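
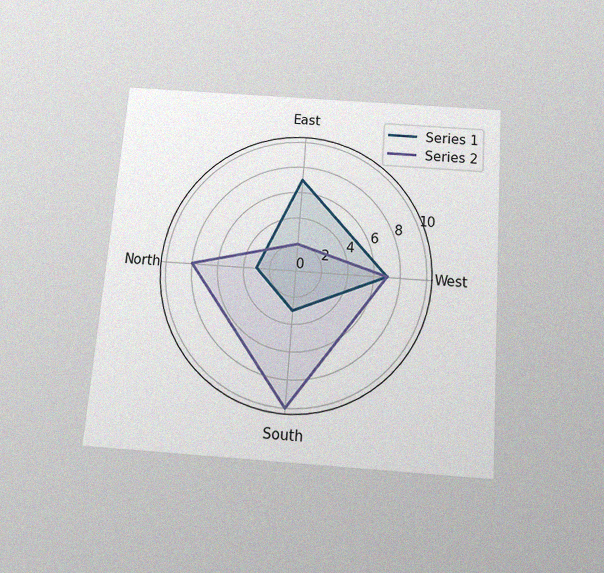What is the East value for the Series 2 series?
2

The chart is tilted about 4° clockwise and viewed slightly from below, with some photo noise. On the East axis, Series 2 reaches 2.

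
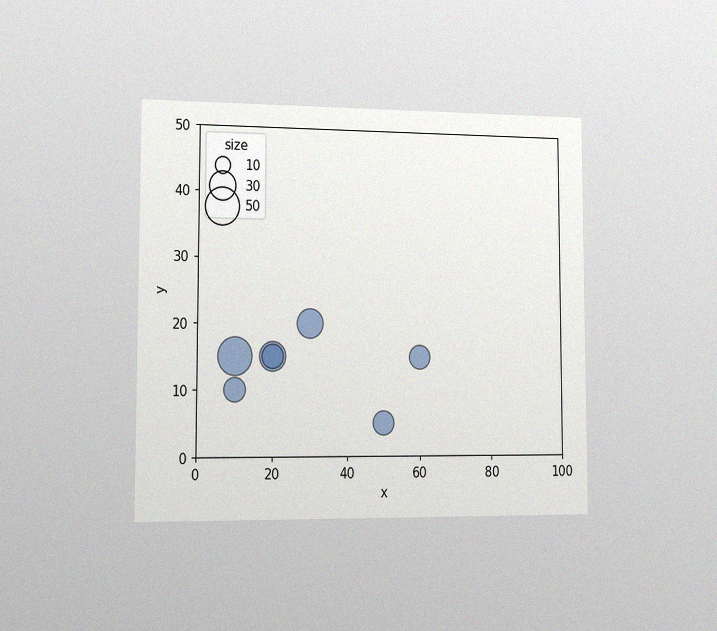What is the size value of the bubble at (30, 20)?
The chart is viewed slightly from the left, with some photo noise. Matching the bubble at (30, 20) against the size legend gives 30.

30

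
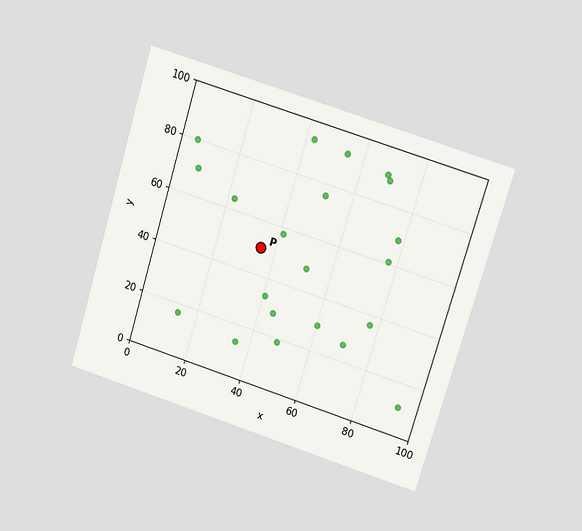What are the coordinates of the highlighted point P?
(35, 50)

The chart is tilted about 17° clockwise and viewed at a slight angle. Following the gridlines from P to each axis, P sits at (35, 50).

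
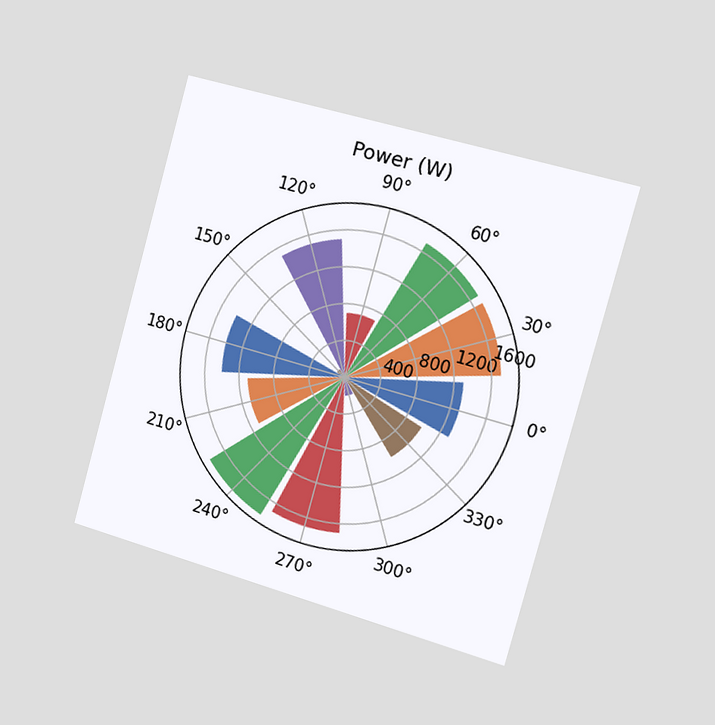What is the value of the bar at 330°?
The chart is tilted about 15° clockwise and viewed slightly from the right. The bar at 330° reaches 1000W on the radial axis.

1000W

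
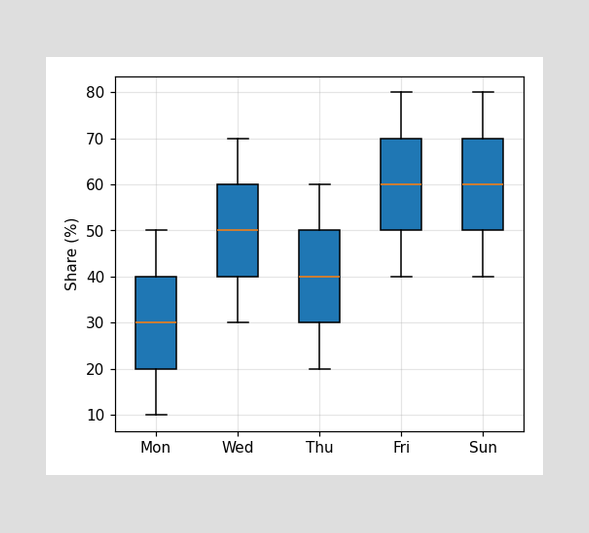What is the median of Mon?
30%

The median line in the Mon box sits at 30%.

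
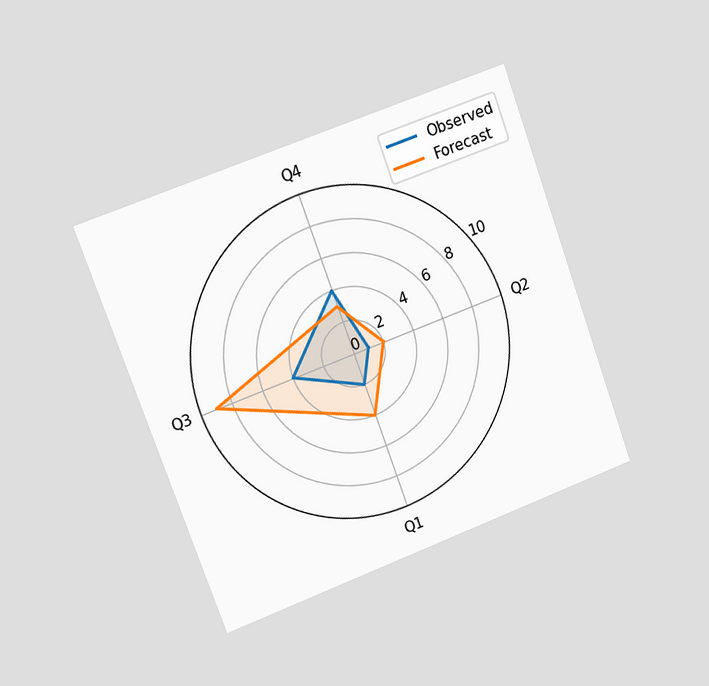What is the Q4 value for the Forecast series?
3

The chart is tilted about 20° counter-clockwise and viewed slightly from the left. On the Q4 axis, Forecast reaches 3.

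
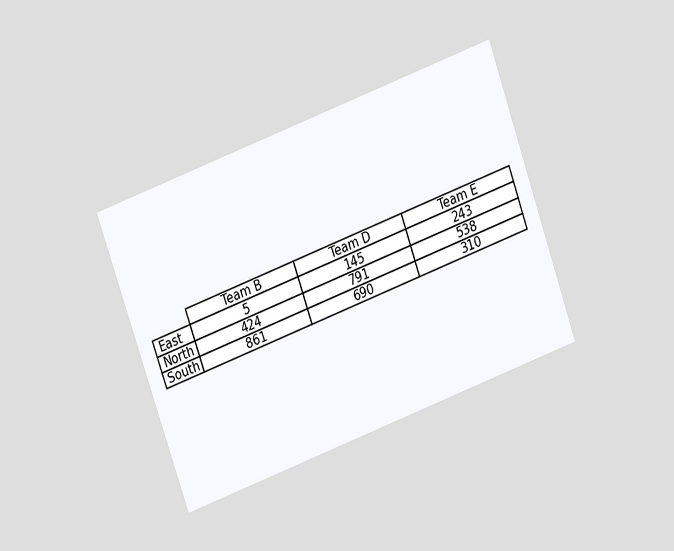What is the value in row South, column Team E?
The chart is tilted about 20° counter-clockwise and viewed at a slight angle. The (South, Team E) cell reads 310.

310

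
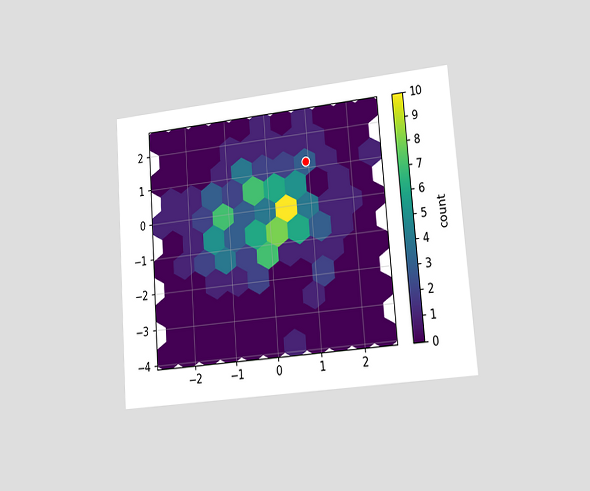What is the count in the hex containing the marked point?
3

The chart is tilted about 4° counter-clockwise and viewed slightly from the right. The marked hex reads 3 on the colorbar.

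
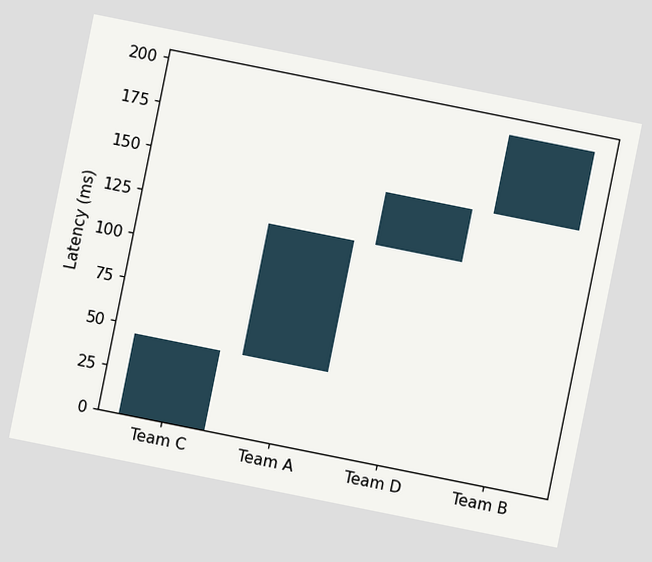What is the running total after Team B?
195ms

The chart is tilted about 11° clockwise. After Team B the running total reaches 195ms.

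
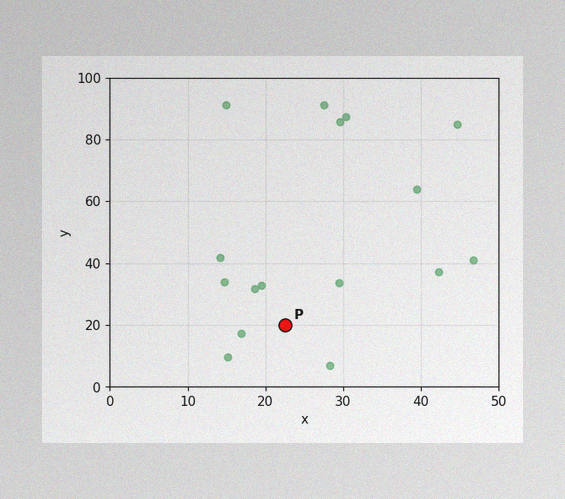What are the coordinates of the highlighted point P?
The image has some photo noise and uneven lighting. Following the gridlines from P to each axis, P sits at (22.5, 20).

(22.5, 20)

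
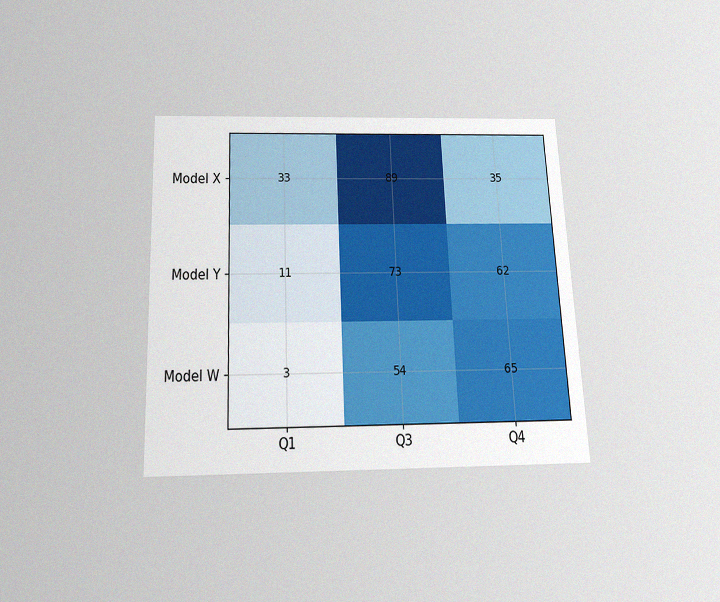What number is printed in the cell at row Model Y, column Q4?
62

The chart is tilted about 2° counter-clockwise and viewed slightly from below, with some photo noise. The (Model Y, Q4) cell reads 62.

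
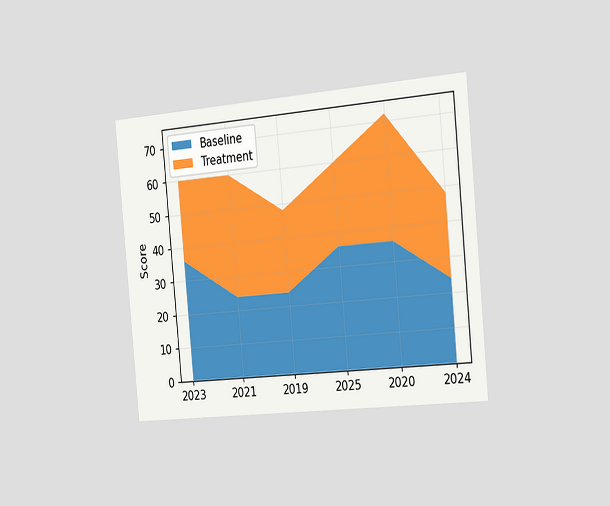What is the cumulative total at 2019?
48

The chart is tilted about 5° counter-clockwise and viewed slightly from the right. The stacked total at 2019 reaches 48.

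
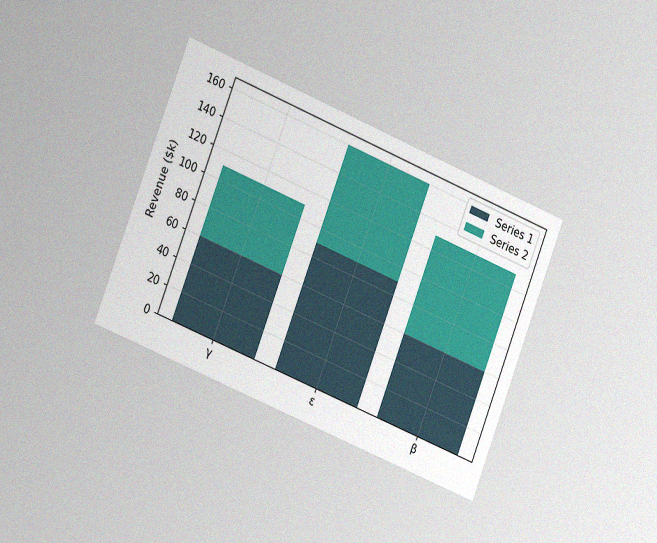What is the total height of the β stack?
$130k

The chart is tilted about 22° clockwise and viewed at a slight angle, with some photo noise. The β stack's top reaches $130k on the y-axis.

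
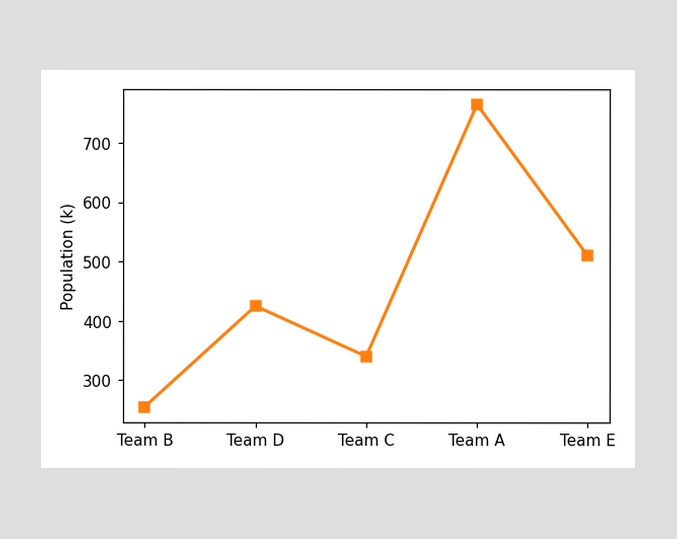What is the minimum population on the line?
The lowest point is at Team B, and reading across to the y-axis gives 255k.

255k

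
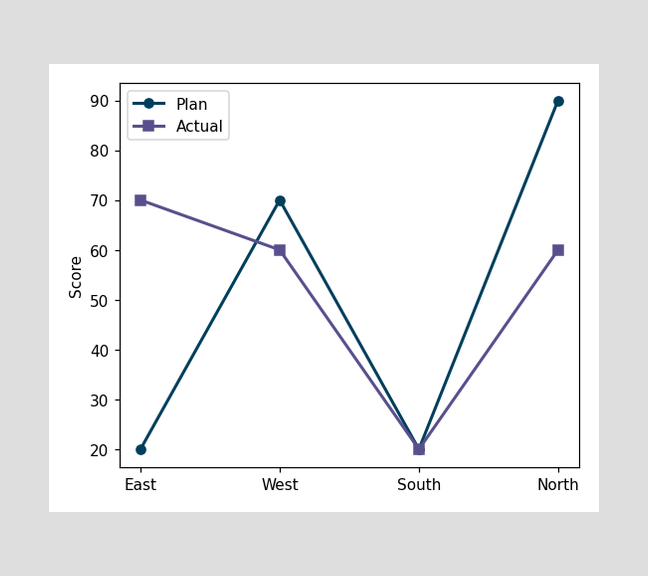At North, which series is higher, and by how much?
Plan, by 30

At North, Plan sits above the other line by 30.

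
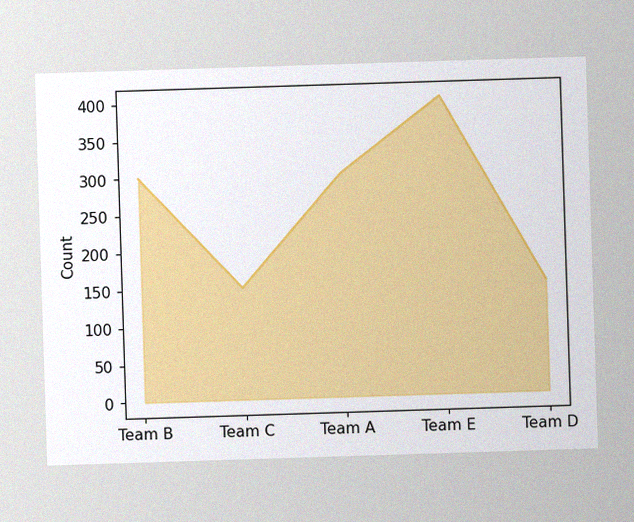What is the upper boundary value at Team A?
The image has some photo noise and uneven lighting. At Team A the upper boundary is at 300.

300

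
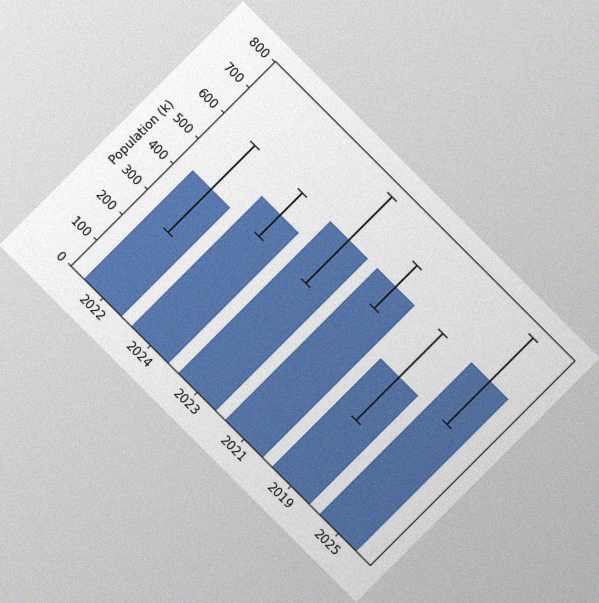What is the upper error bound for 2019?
595k

The chart is tilted about 45° clockwise, with some photo noise. The 2019 bar's upper whisker reaches 595k.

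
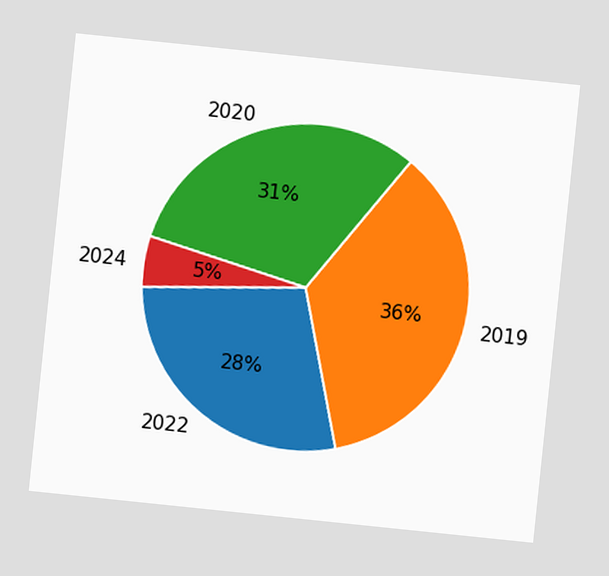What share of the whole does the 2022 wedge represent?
28%

The chart is tilted about 6° clockwise. The 2022 slice takes up 28% of the pie.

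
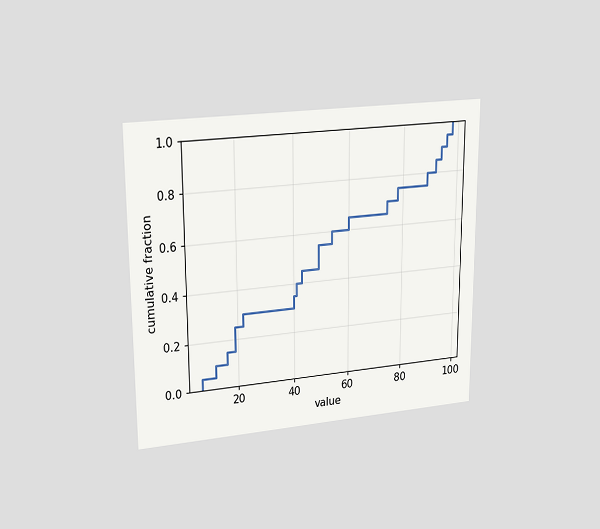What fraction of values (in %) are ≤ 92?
85%

The chart is viewed at a slight angle. At x=92 the ECDF step is at 85%.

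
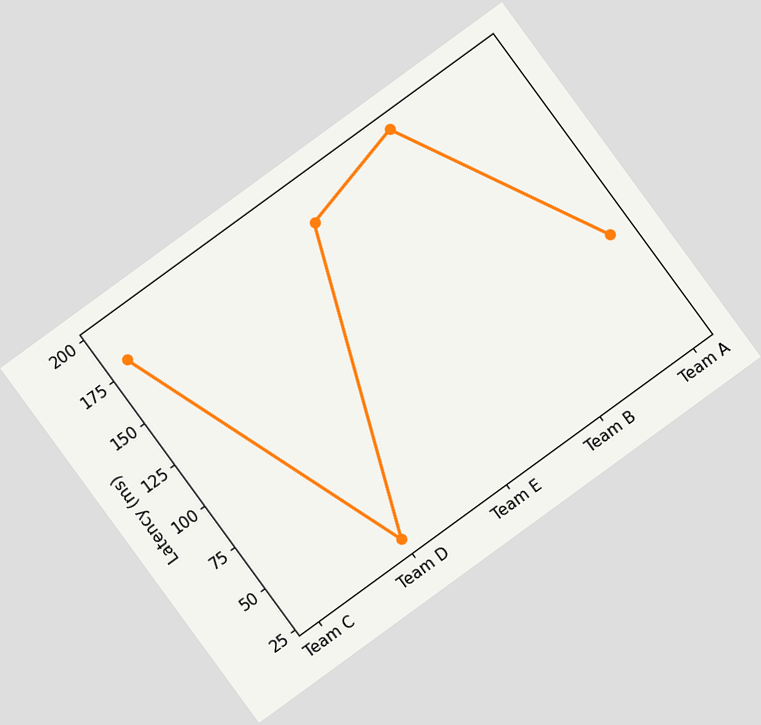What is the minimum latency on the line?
The chart is tilted about 36° counter-clockwise. The lowest point is at Team D, and reading across to the y-axis gives 30ms.

30ms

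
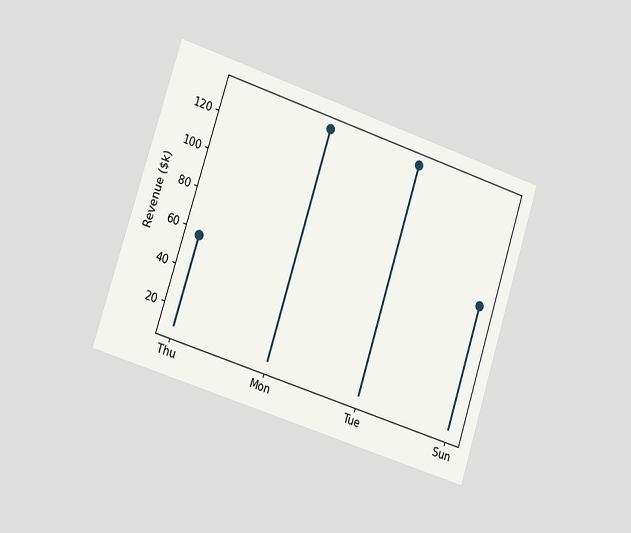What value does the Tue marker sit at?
$133k

The chart is tilted about 18° clockwise and viewed slightly from the left. The Tue marker sits at $133k.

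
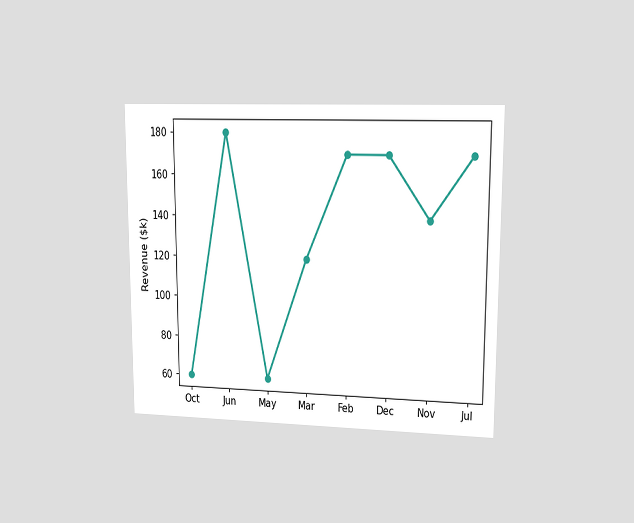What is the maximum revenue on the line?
The chart is viewed at a slight angle. The highest point is at Jun, and reading across to the y-axis gives $180k.

$180k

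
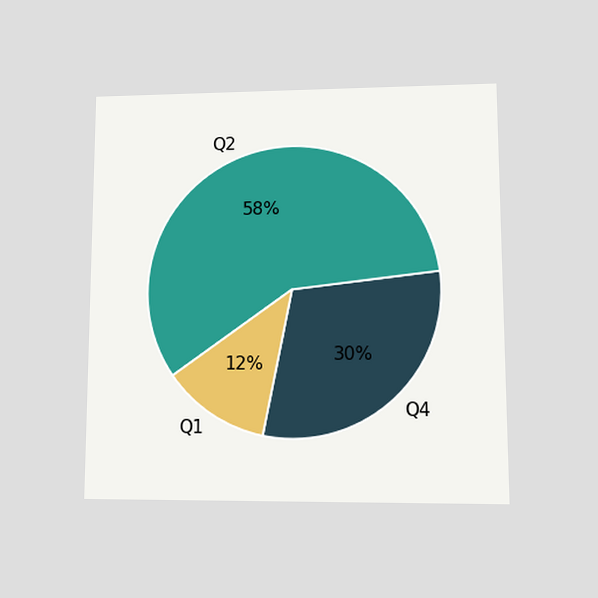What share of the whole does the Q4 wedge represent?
The chart is viewed at a slight angle. The Q4 slice takes up 30% of the pie.

30%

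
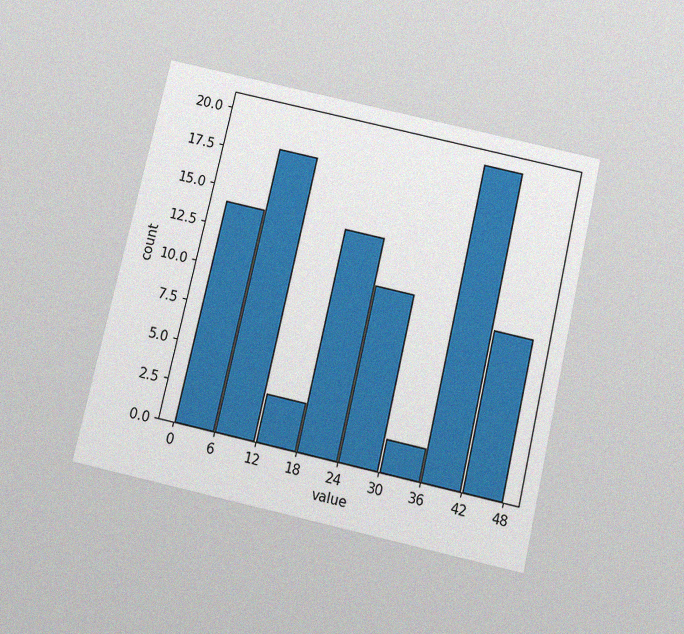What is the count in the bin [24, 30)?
The chart is tilted about 13° clockwise and viewed slightly from below, with some photo noise. The [24, 30) bin has height 11.

11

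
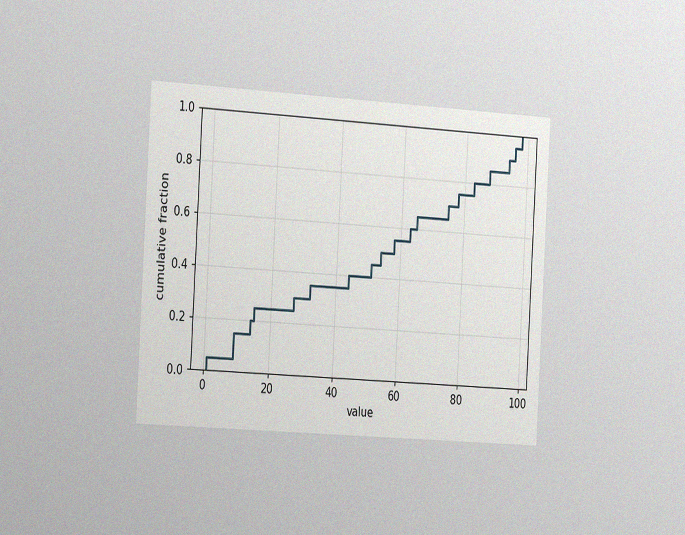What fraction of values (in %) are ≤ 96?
95%

The chart is tilted about 3° clockwise and viewed slightly from the left, with some photo noise. At x=96 the ECDF step is at 95%.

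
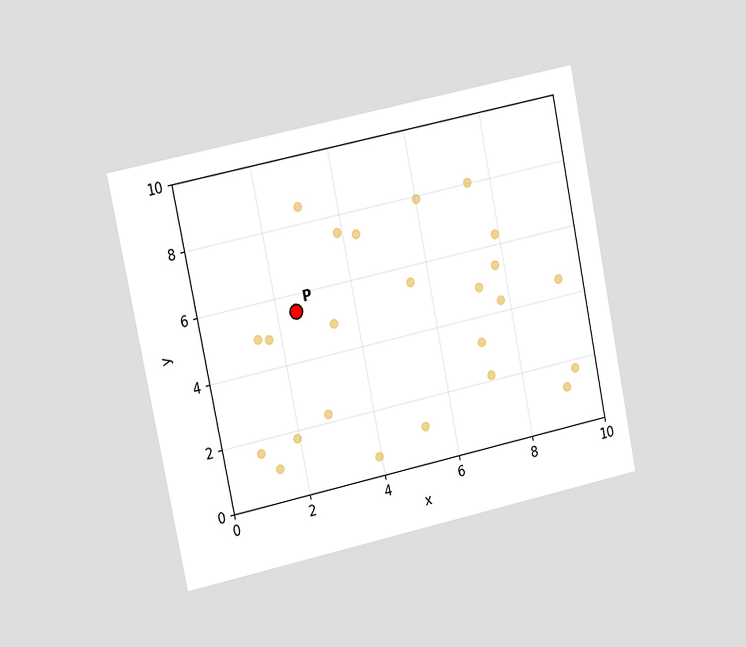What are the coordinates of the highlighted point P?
(2.5, 5.5)

The chart is tilted about 12° counter-clockwise and viewed slightly from the left. Following the gridlines from P to each axis, P sits at (2.5, 5.5).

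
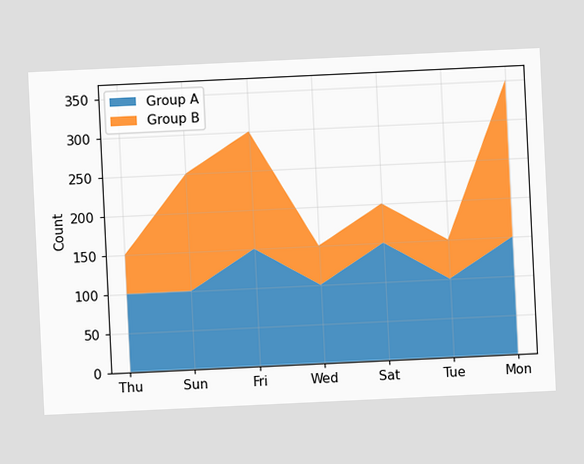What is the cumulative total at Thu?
150

The chart is tilted about 3° counter-clockwise. The stacked total at Thu reaches 150.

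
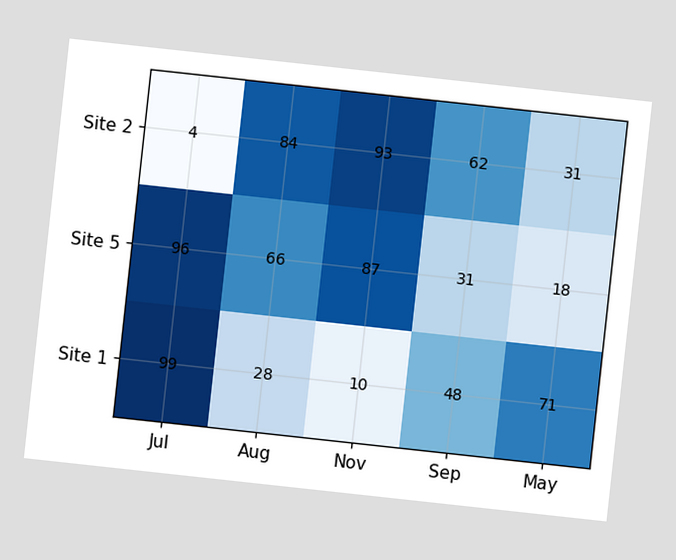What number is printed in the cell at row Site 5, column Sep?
The chart is tilted about 6° clockwise. The (Site 5, Sep) cell reads 31.

31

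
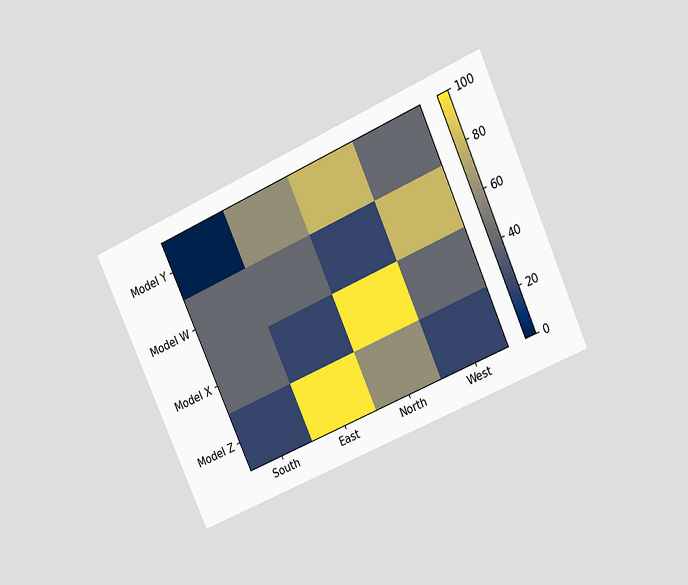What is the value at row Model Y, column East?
60

The chart is tilted about 24° counter-clockwise and viewed at a slight angle. Matching cell (Model Y, East) against the colorbar gives 60.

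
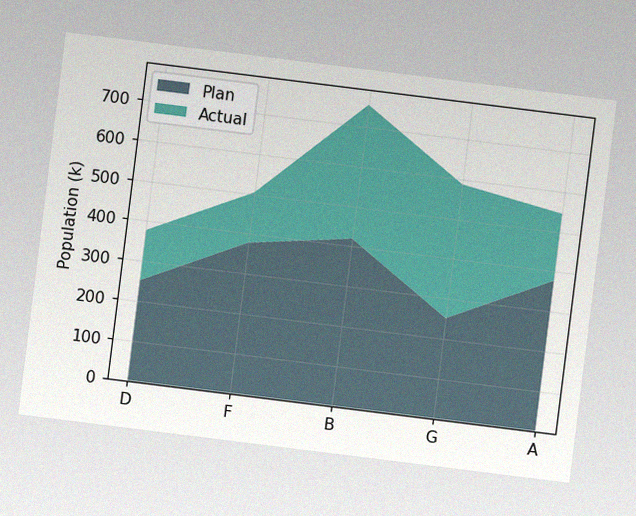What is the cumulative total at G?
588k

The chart is tilted about 7° clockwise, with some photo noise. The stacked total at G reaches 588k.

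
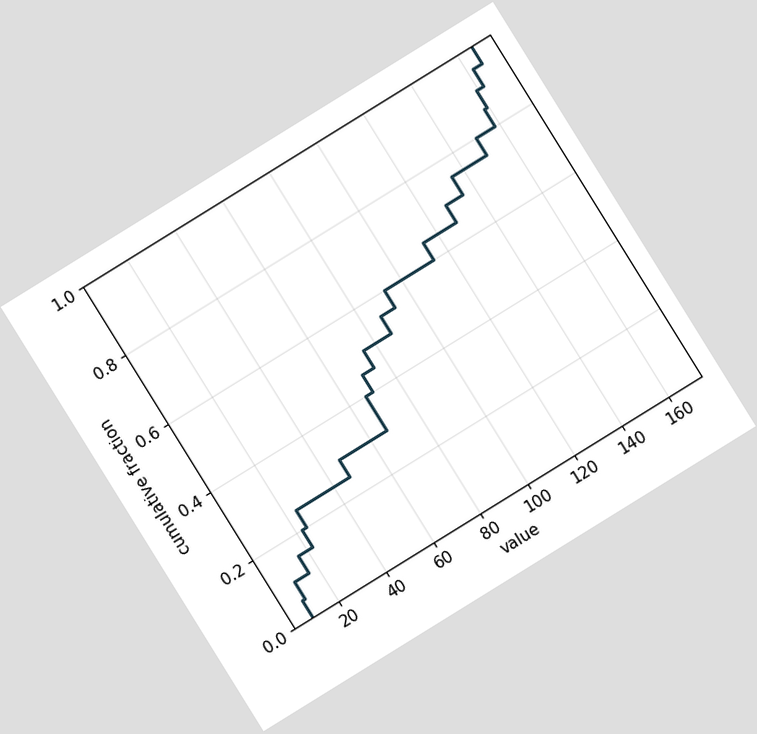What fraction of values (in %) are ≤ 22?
The chart is tilted about 32° counter-clockwise. At x=22 the ECDF step is at 20%.

20%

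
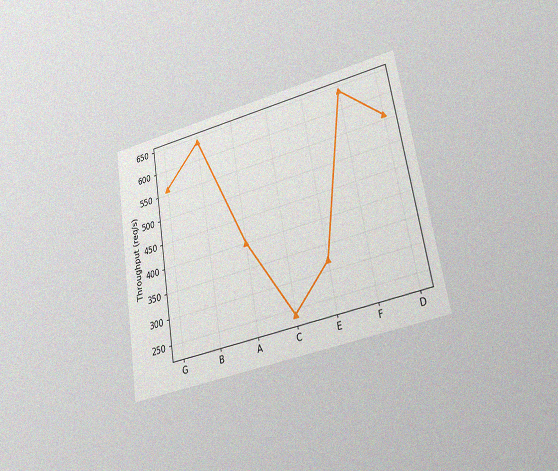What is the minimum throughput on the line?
240req/s

The chart is tilted about 9° counter-clockwise and viewed at a slight angle, with some photo noise. The lowest point is at C, and reading across to the y-axis gives 240req/s.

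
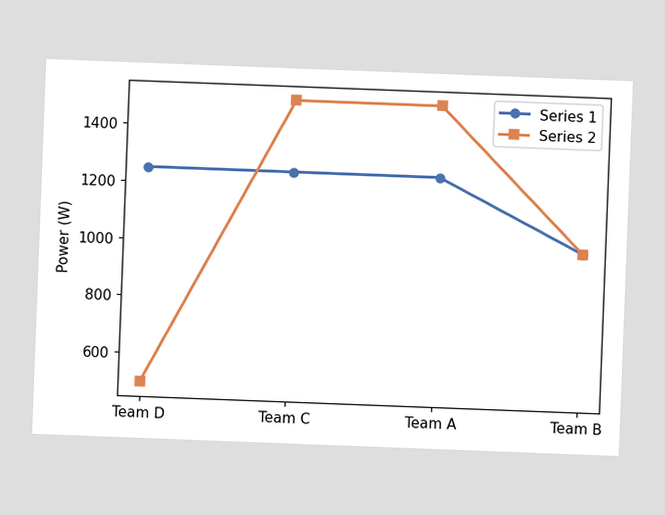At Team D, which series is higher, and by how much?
Series 1, by 750W

The chart is tilted about 2° clockwise. At Team D, Series 1 sits above the other line by 750W.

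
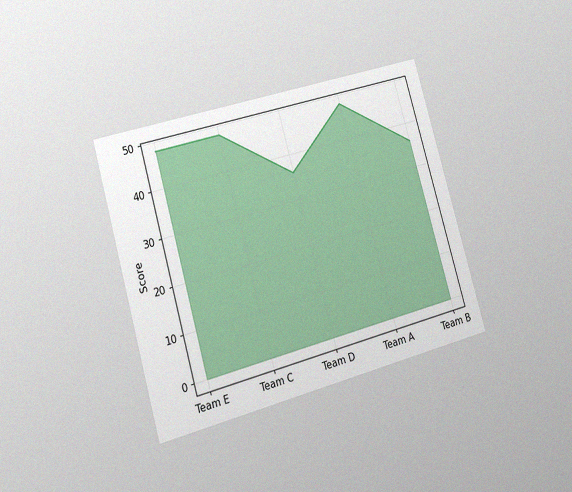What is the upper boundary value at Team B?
36

The chart is tilted about 16° counter-clockwise and viewed slightly from the left, with some photo noise. At Team B the upper boundary is at 36.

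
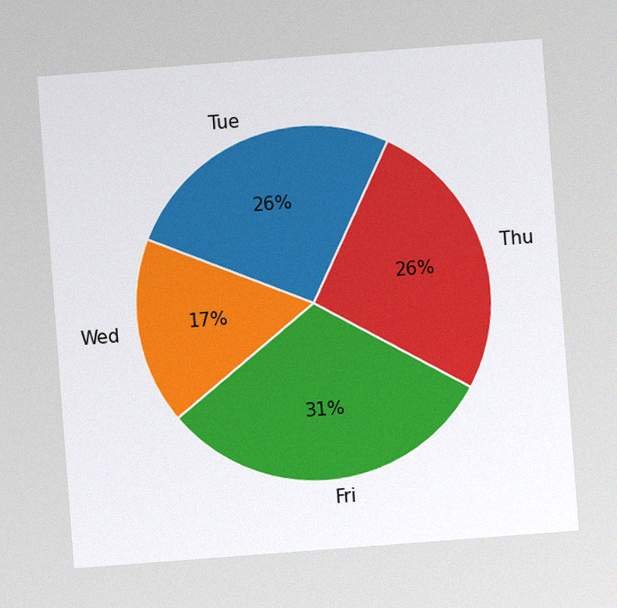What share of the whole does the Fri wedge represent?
The chart is tilted about 4° counter-clockwise, with some photo noise. The Fri slice takes up 31% of the pie.

31%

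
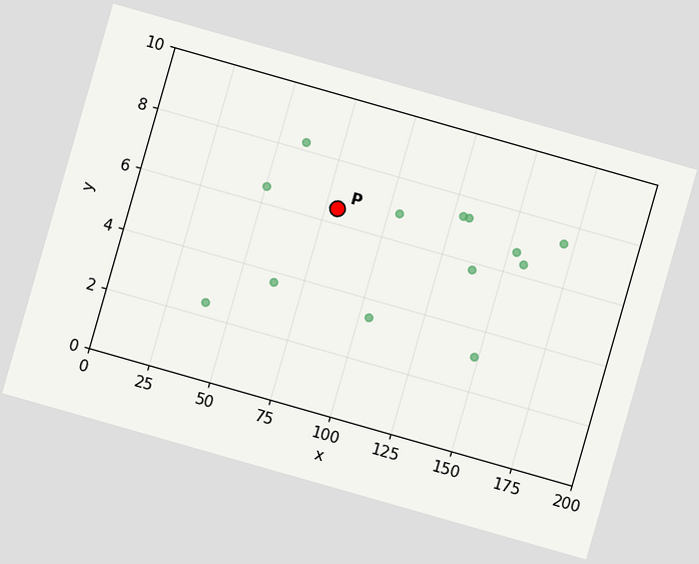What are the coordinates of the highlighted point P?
(80, 6.5)

The chart is tilted about 16° clockwise. Following the gridlines from P to each axis, P sits at (80, 6.5).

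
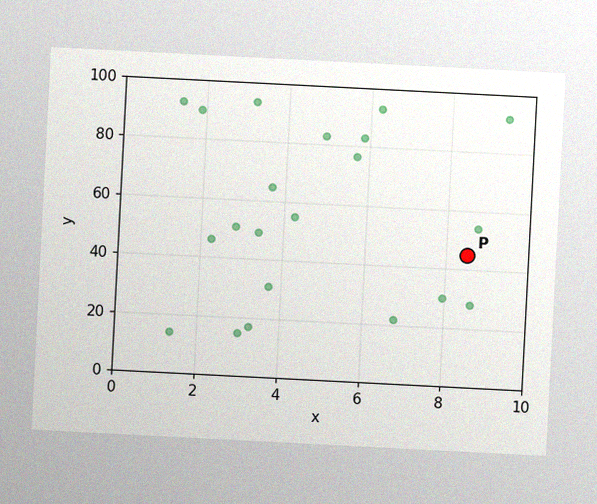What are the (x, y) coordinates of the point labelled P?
The chart is tilted about 3° clockwise, with some photo noise. Following the gridlines from P to each axis, P sits at (8.5, 45).

(8.5, 45)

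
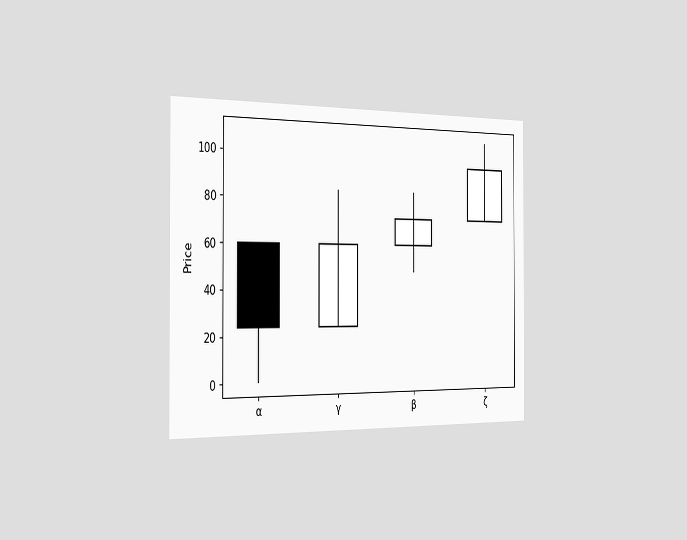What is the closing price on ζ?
The chart is viewed slightly from the left. The ζ candle closes at 96.

96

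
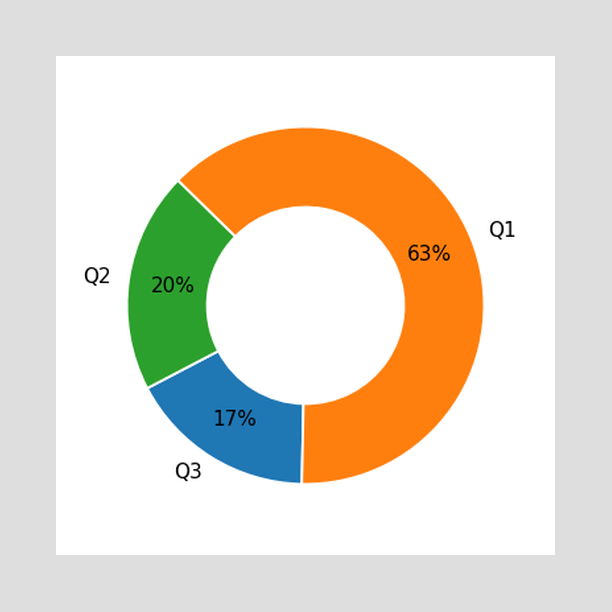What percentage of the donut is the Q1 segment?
The Q1 segment takes up 63% of the ring.

63%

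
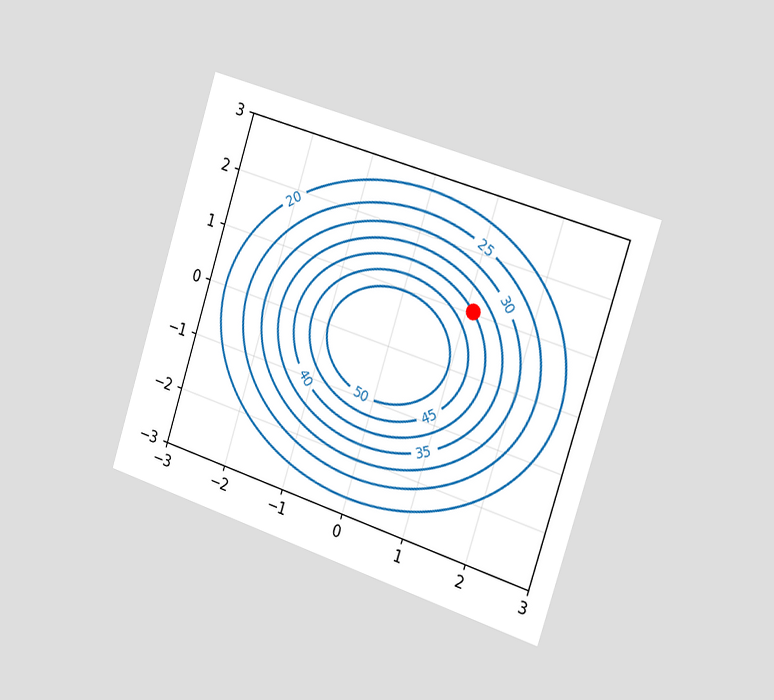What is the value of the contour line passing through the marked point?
40

The chart is tilted about 18° clockwise and viewed slightly from the right. The marked point sits on the contour labelled 40.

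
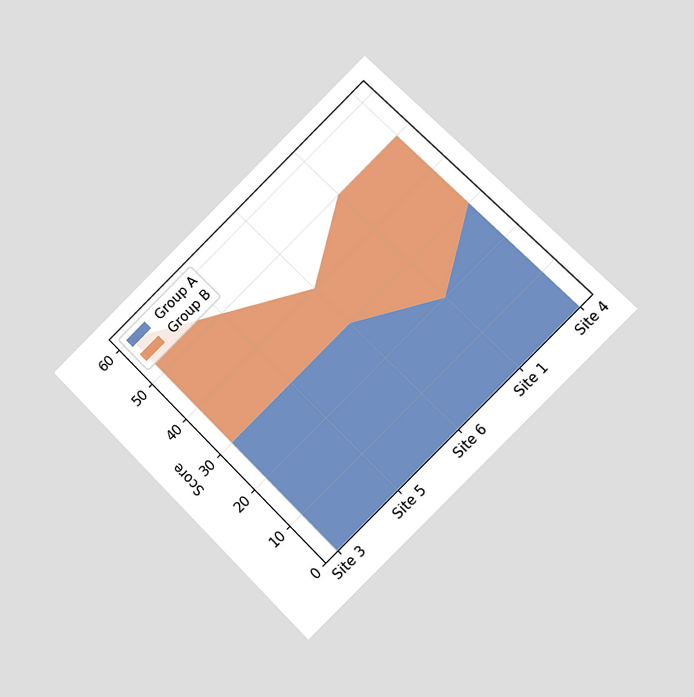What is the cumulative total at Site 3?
60

The chart is tilted about 45° counter-clockwise and viewed at a slight angle. The stacked total at Site 3 reaches 60.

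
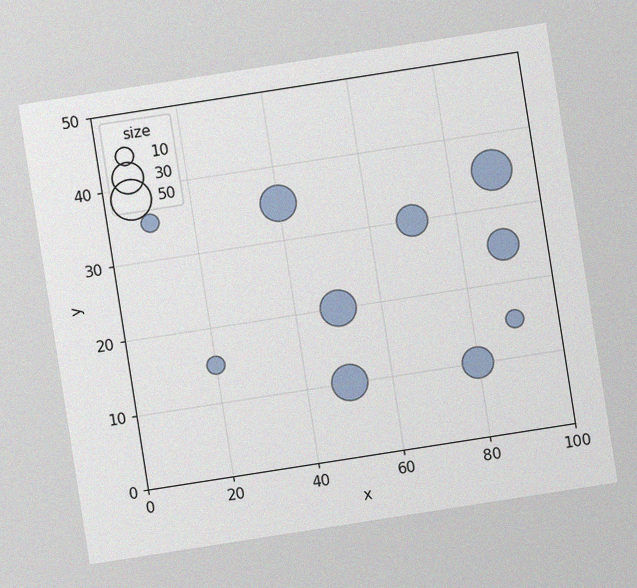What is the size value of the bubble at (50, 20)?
40

The chart is tilted about 9° counter-clockwise, with some photo noise. Matching the bubble at (50, 20) against the size legend gives 40.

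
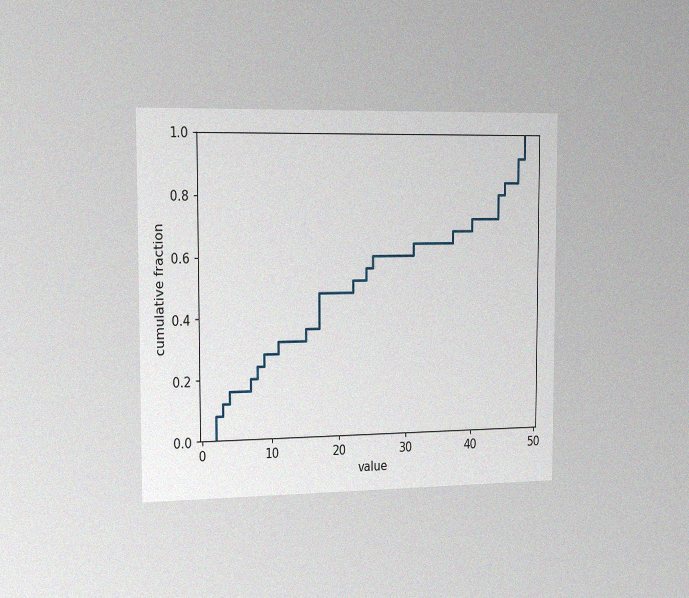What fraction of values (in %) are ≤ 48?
The chart is viewed slightly from the left, with some photo noise. At x=48 the ECDF step is at 100%.

100%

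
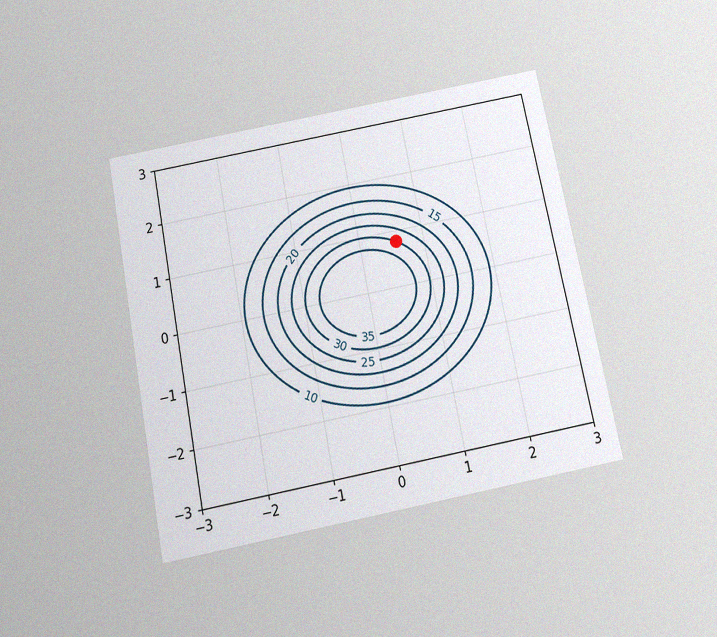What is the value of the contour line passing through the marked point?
The chart is tilted about 11° counter-clockwise and viewed slightly from below, with some photo noise. The marked point sits on the contour labelled 30.

30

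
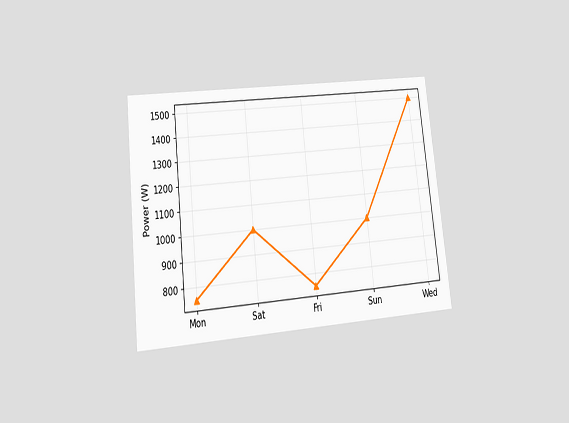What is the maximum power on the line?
1500W

The chart is tilted about 6° counter-clockwise and viewed at a slight angle. The highest point is at Wed, and reading across to the y-axis gives 1500W.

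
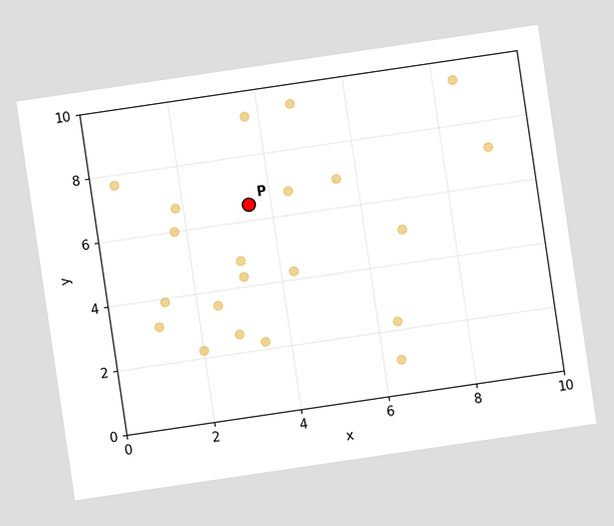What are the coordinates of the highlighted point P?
The chart is tilted about 8° counter-clockwise. Following the gridlines from P to each axis, P sits at (3.5, 6.5).

(3.5, 6.5)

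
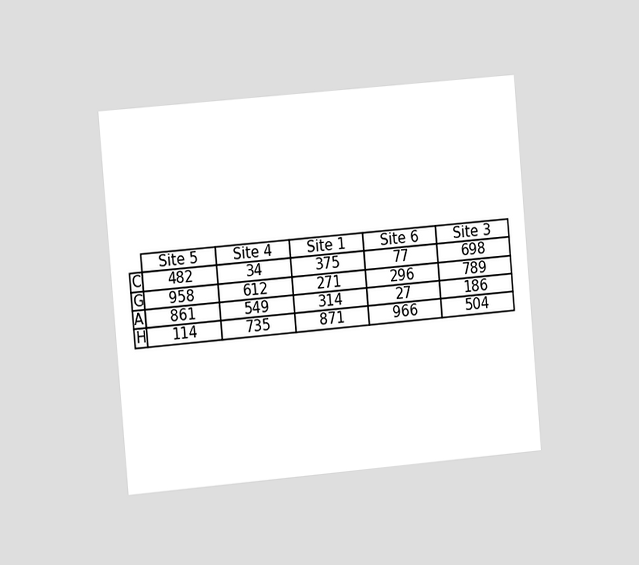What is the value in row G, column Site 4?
The chart is tilted about 5° counter-clockwise and viewed slightly from the left. The (G, Site 4) cell reads 612.

612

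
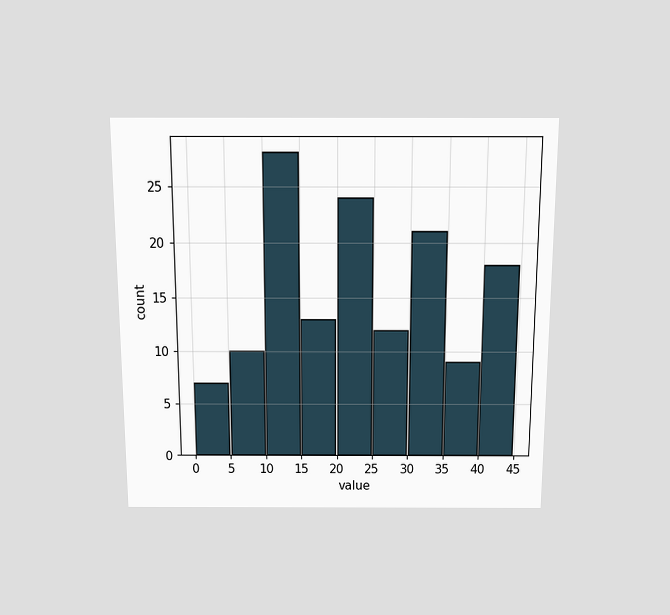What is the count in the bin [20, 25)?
The chart is viewed slightly from above. The [20, 25) bin has height 24.

24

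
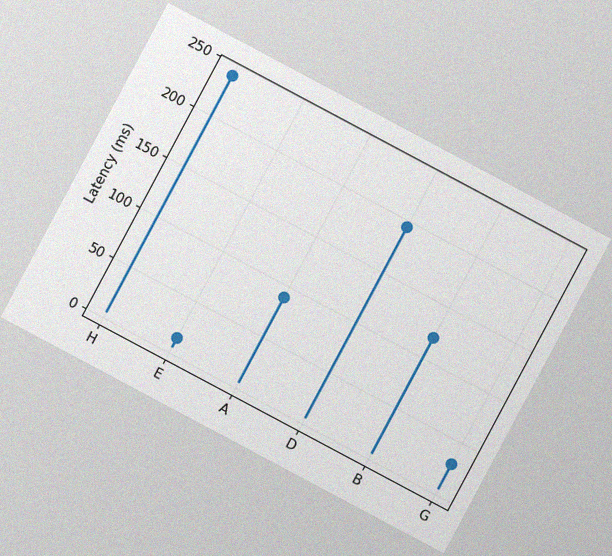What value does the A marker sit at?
90ms

The chart is tilted about 28° clockwise, with some photo noise. The A marker sits at 90ms.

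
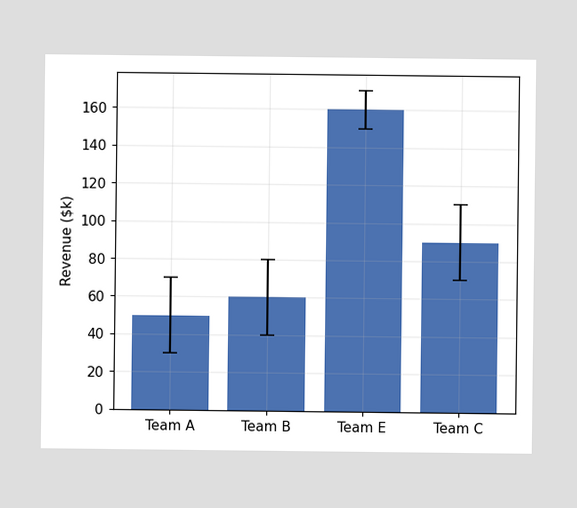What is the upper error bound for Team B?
The Team B bar's upper whisker reaches $80k.

$80k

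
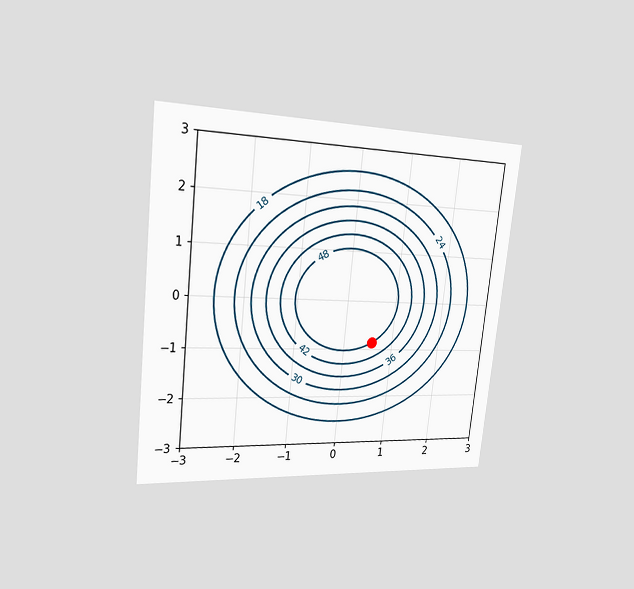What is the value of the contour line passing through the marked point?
48

The chart is tilted about 6° clockwise and viewed slightly from the left. The marked point sits on the contour labelled 48.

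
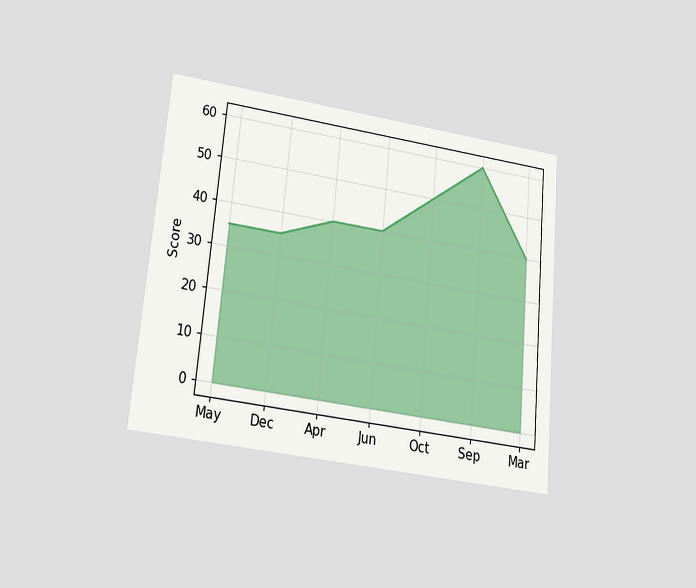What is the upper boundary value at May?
35

The chart is tilted about 5° clockwise and viewed slightly from below. At May the upper boundary is at 35.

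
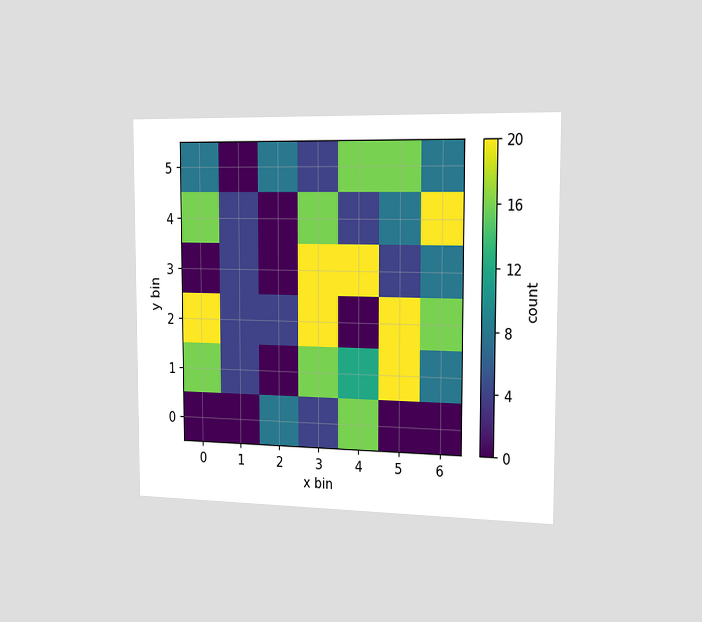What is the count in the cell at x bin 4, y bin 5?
16

The chart is viewed slightly from the right. Matching the cell (4, 5) against the colorbar gives 16.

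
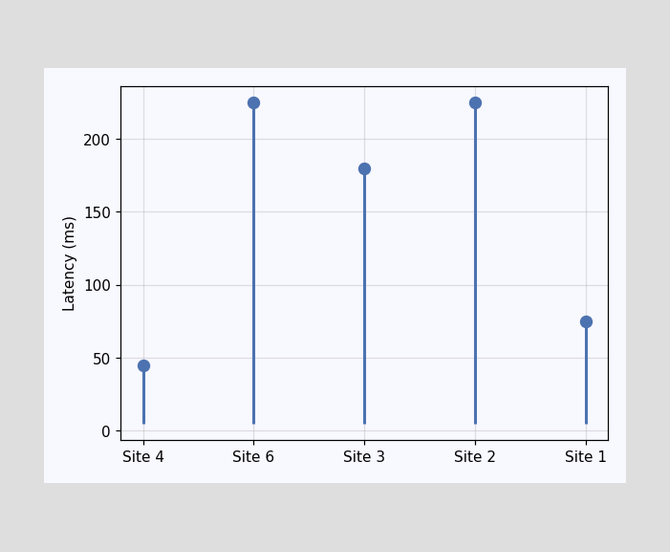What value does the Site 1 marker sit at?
The Site 1 marker sits at 75ms.

75ms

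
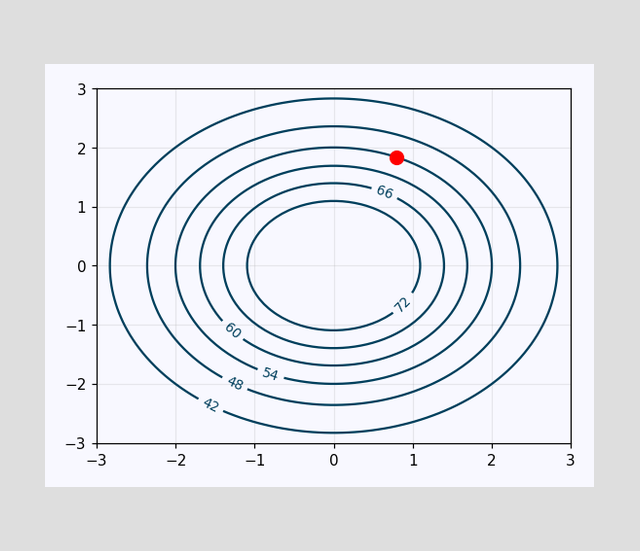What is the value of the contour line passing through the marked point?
54

The marked point sits on the contour labelled 54.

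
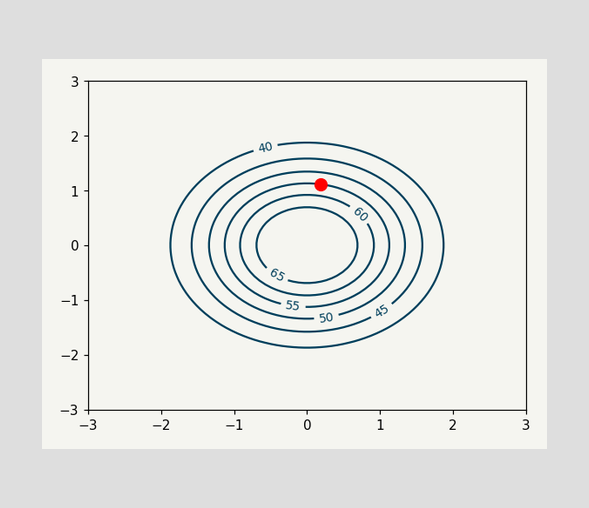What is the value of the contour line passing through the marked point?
The marked point sits on the contour labelled 55.

55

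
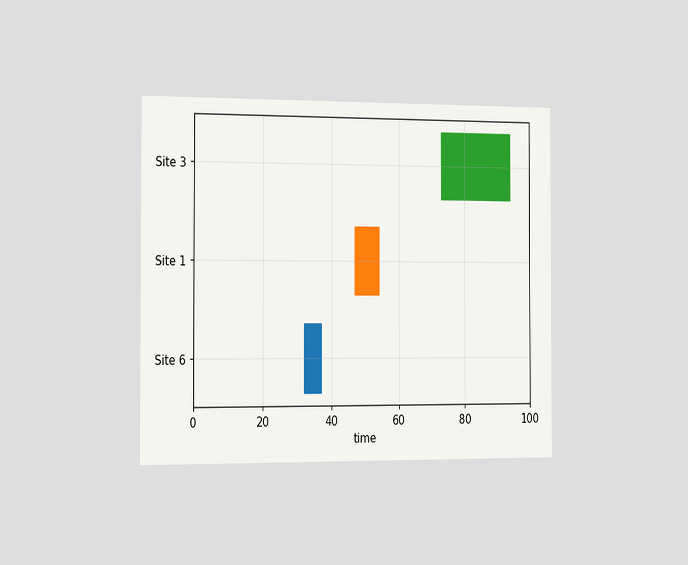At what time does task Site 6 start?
The chart is viewed slightly from the left. The Site 6 bar begins at t=32.

32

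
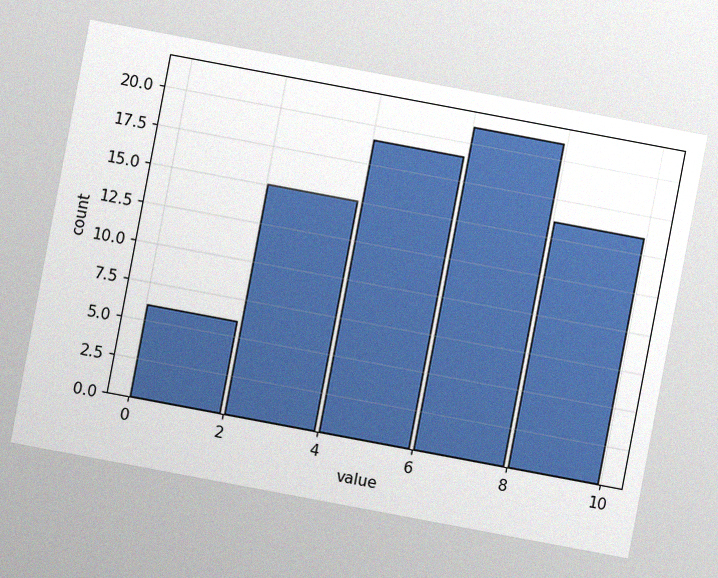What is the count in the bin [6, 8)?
21

The chart is tilted about 11° clockwise, with some photo noise. The [6, 8) bin has height 21.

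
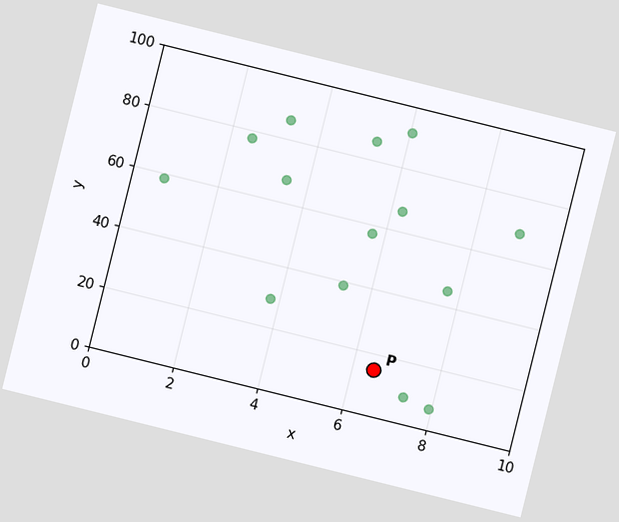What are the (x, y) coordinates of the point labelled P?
(6.5, 15)

The chart is tilted about 14° clockwise. Following the gridlines from P to each axis, P sits at (6.5, 15).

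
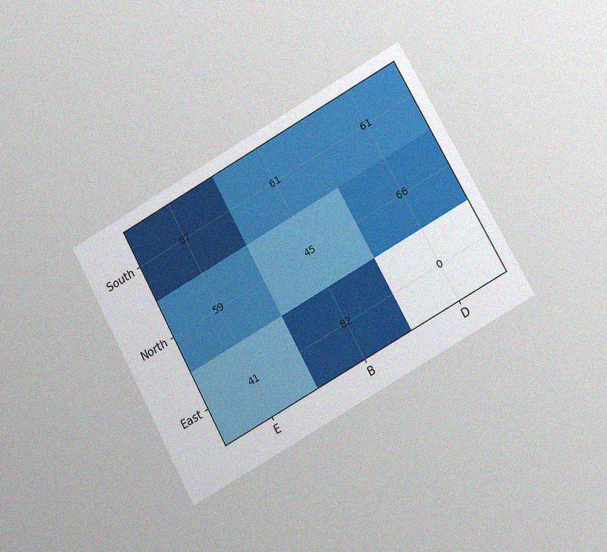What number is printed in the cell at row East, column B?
82

The chart is tilted about 29° counter-clockwise and viewed at a slight angle, with some photo noise. The (East, B) cell reads 82.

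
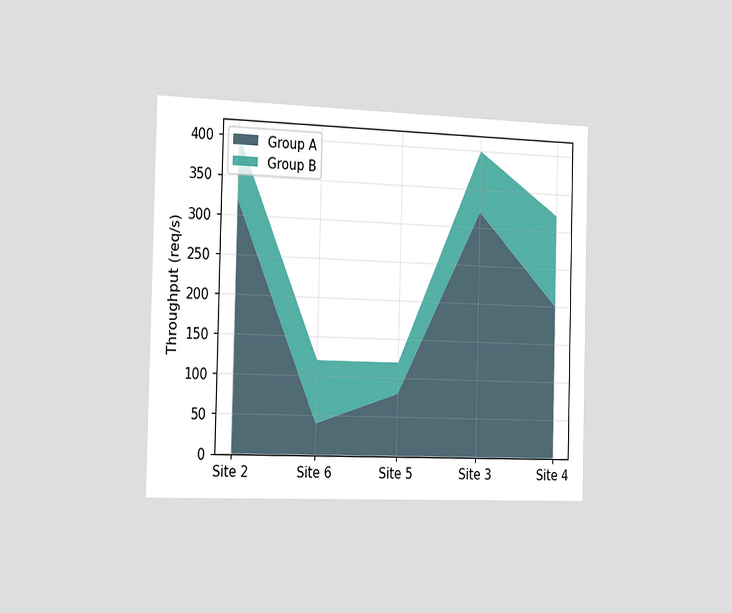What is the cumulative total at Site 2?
The chart is viewed slightly from the left. The stacked total at Site 2 reaches 400req/s.

400req/s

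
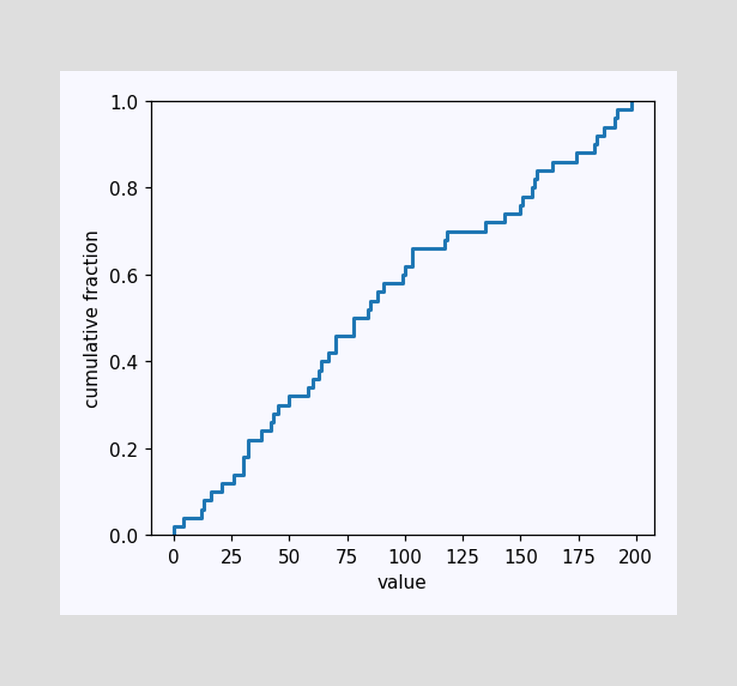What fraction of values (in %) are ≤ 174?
At x=174 the ECDF step is at 88%.

88%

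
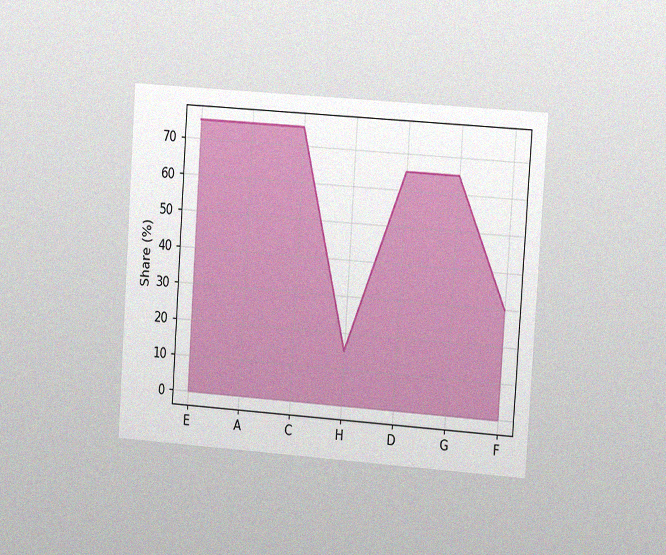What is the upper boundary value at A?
The chart is tilted about 4° clockwise and viewed slightly from the right, with some photo noise. At A the upper boundary is at 75%.

75%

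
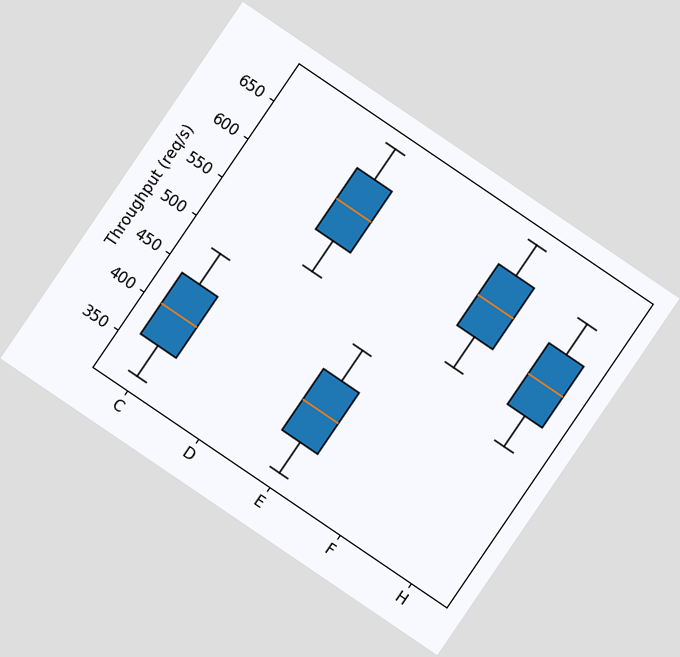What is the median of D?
600req/s

The chart is tilted about 34° clockwise. The median line in the D box sits at 600req/s.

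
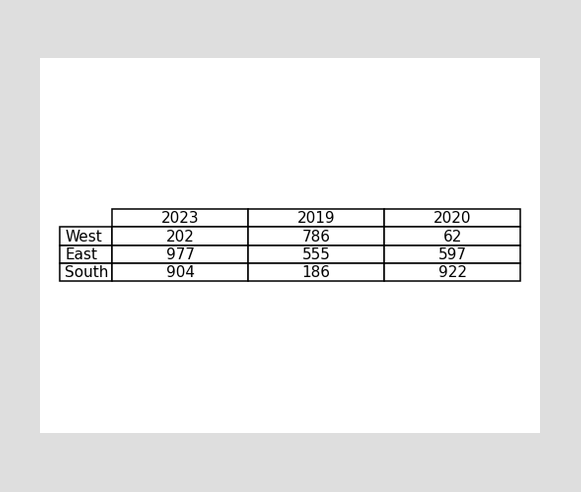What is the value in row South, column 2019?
186

The (South, 2019) cell reads 186.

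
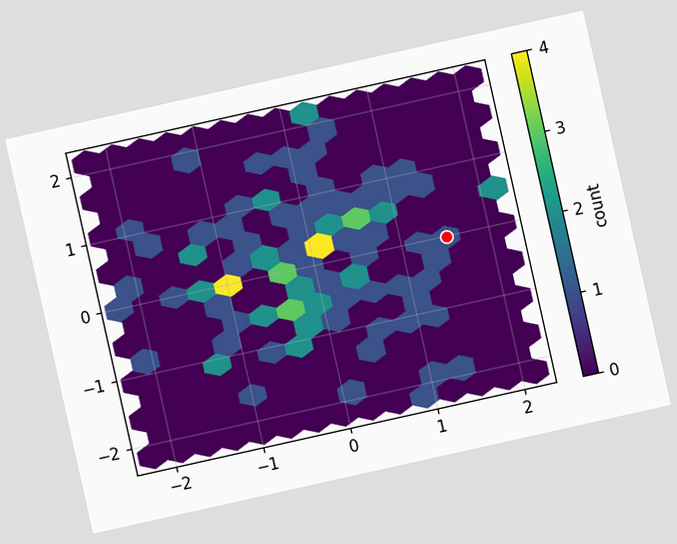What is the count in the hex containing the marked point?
1

The chart is tilted about 13° counter-clockwise. The marked hex reads 1 on the colorbar.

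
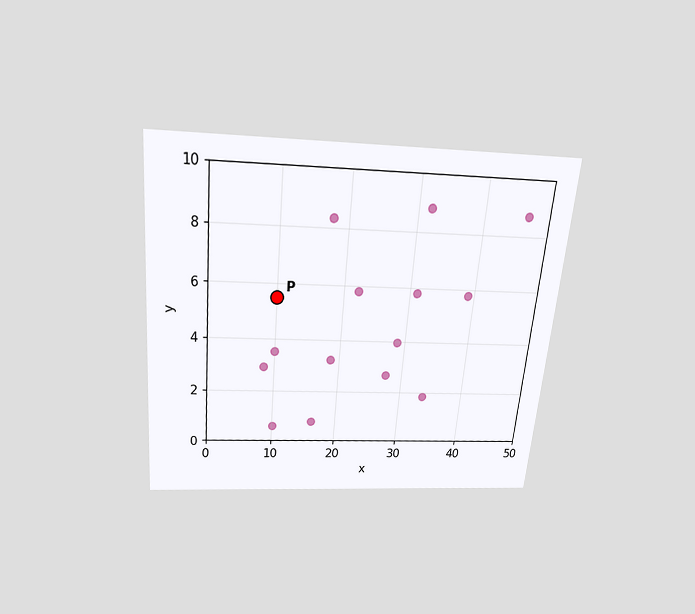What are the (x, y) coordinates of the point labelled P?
(10, 5.5)

The chart is tilted about 5° clockwise and viewed slightly from above. Following the gridlines from P to each axis, P sits at (10, 5.5).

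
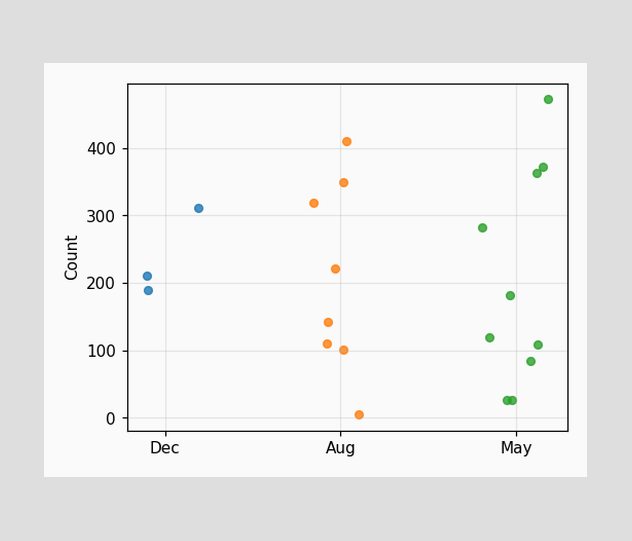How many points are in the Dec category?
3

Counting the markers in the Dec column gives 3.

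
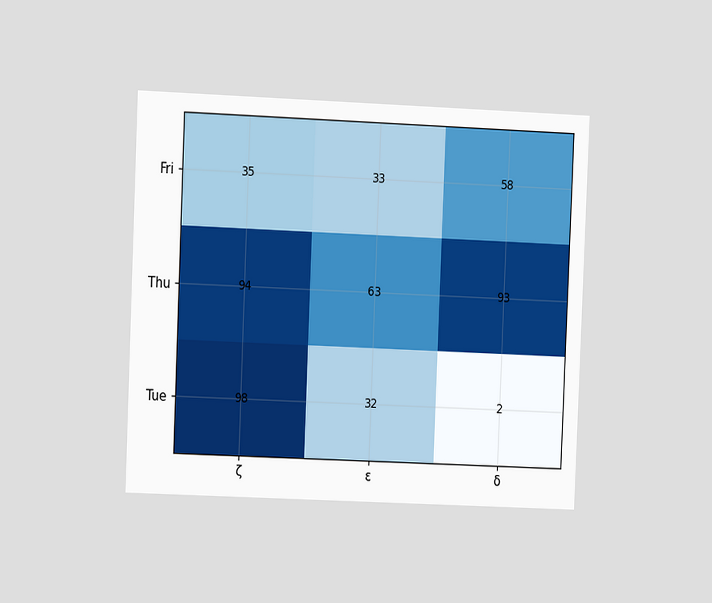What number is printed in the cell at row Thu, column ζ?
The chart is tilted about 2° clockwise and viewed slightly from the left. The (Thu, ζ) cell reads 94.

94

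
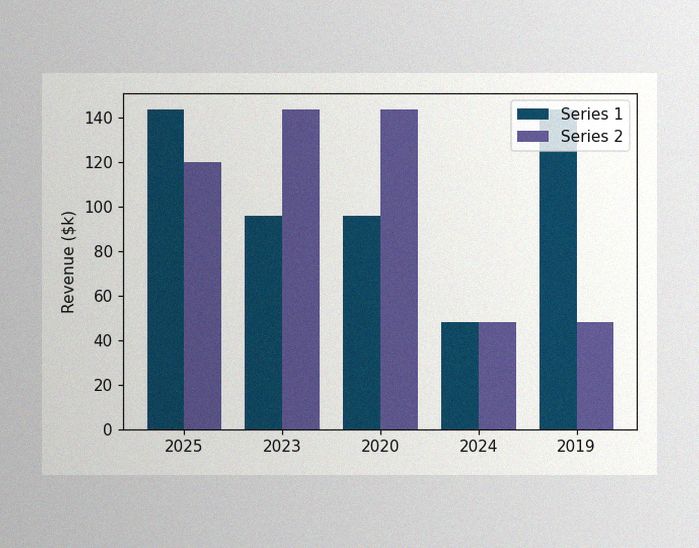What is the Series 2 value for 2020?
$144k

The image has some photo noise and uneven lighting. The Series 2 bar at 2020 reaches $144k on the y-axis.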